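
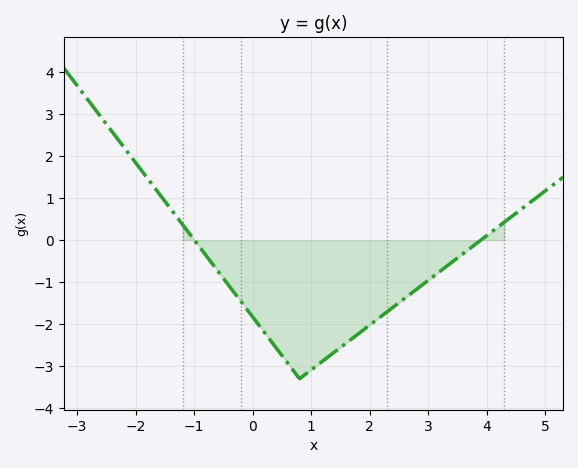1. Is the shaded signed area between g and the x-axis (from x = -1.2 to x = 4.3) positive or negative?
negative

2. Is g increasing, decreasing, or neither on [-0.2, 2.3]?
neither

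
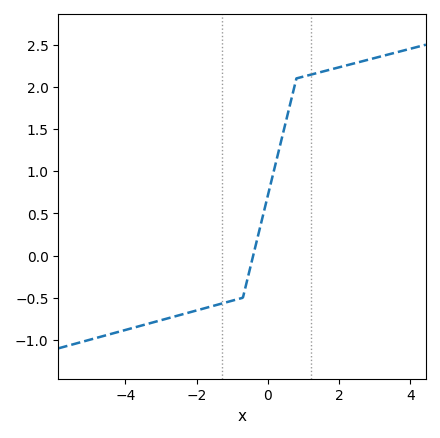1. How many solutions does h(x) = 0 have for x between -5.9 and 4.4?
1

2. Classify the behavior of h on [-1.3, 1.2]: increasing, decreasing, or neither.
increasing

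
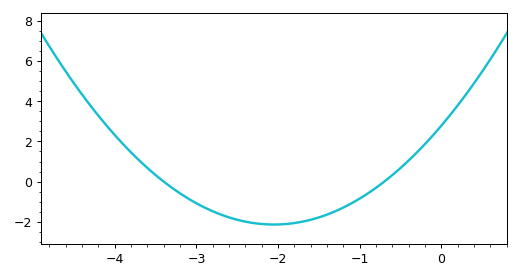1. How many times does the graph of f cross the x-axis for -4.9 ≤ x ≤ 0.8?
2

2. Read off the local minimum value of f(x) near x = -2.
-2.2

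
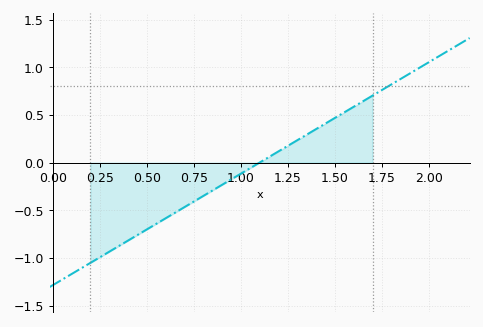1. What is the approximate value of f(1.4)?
0.35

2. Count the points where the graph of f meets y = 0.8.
1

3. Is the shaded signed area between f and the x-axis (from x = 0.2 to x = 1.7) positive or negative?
negative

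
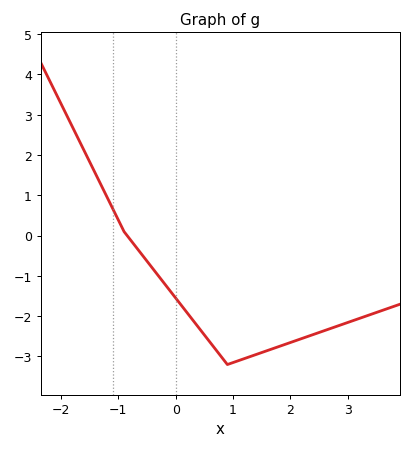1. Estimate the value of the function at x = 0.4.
-2.3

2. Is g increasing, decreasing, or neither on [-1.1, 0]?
decreasing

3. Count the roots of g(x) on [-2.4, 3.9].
1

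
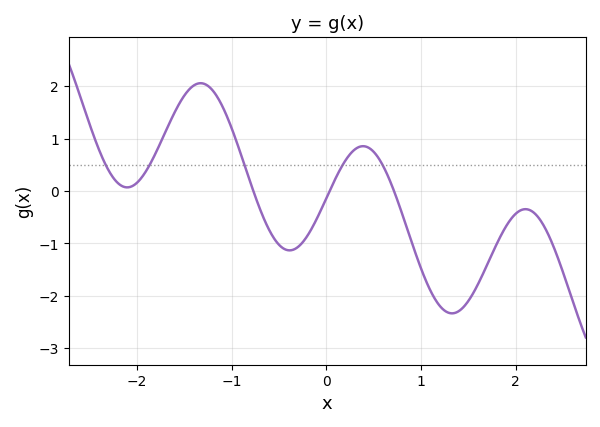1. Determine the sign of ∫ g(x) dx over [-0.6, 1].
negative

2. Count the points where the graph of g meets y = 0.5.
5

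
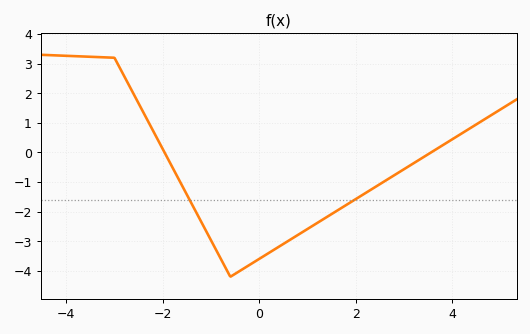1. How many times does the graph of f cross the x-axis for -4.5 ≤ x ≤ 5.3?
2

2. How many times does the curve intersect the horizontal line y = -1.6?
2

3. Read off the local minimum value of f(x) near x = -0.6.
-4.2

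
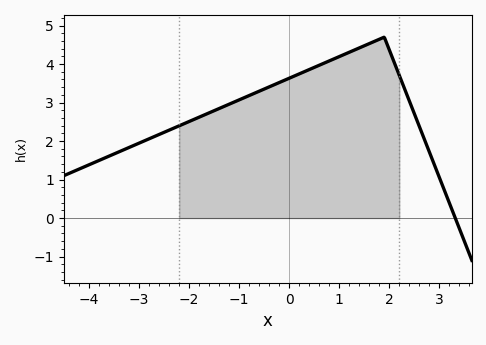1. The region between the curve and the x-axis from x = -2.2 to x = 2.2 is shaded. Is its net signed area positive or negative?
positive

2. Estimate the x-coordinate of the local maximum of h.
1.9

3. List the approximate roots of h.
3.32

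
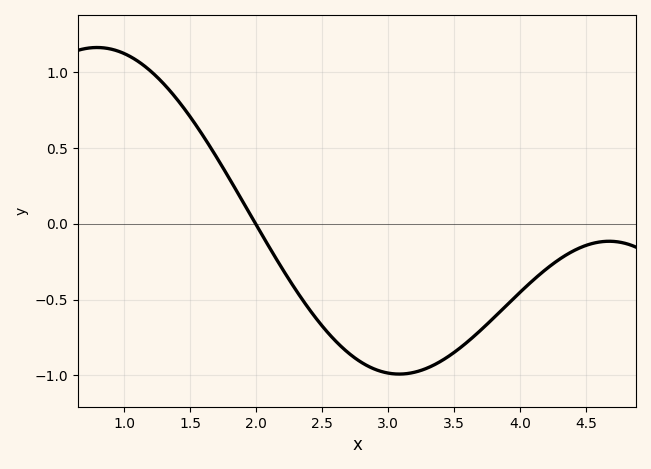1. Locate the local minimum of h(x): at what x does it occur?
3.08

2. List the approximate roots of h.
2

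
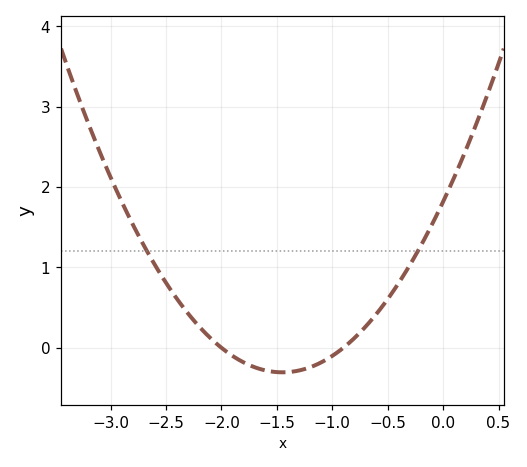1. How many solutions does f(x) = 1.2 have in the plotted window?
2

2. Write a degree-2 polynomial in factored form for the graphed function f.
y = 1.01(x + 2)(x + 0.9)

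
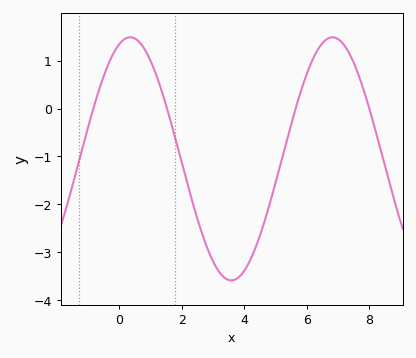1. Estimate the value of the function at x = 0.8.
1.3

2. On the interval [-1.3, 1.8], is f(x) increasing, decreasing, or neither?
neither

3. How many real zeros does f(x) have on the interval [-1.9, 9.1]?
4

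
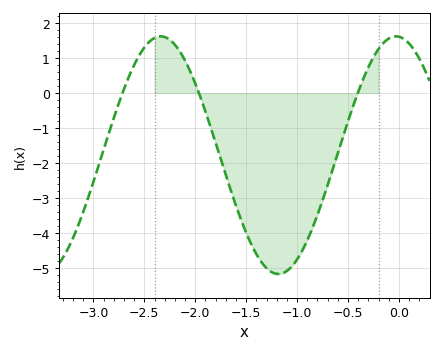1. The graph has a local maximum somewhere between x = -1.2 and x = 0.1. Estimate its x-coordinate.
-0.03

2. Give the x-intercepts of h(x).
-2.71, -1.96, -0.405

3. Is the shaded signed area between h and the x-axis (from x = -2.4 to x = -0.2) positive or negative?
negative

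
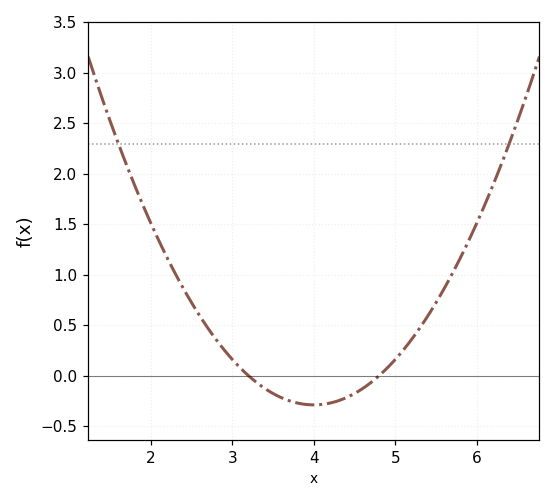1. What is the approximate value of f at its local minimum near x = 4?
-0.288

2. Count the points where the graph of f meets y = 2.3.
2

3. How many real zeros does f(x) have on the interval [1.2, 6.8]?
2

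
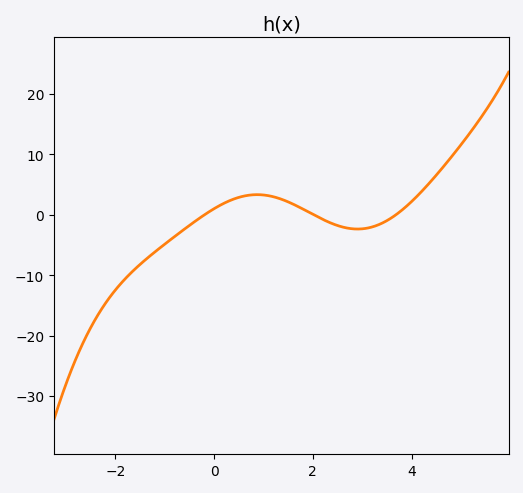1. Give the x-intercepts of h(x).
-0.2, 2, 3.6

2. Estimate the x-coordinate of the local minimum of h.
3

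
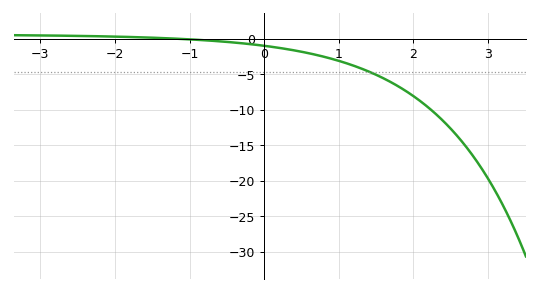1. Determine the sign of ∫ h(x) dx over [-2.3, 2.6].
negative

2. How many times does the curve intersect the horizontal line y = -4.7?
1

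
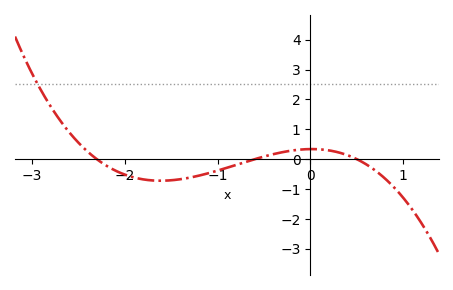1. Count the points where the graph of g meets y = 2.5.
1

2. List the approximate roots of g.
-2.3, -0.6, 0.5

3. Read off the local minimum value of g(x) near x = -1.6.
-0.721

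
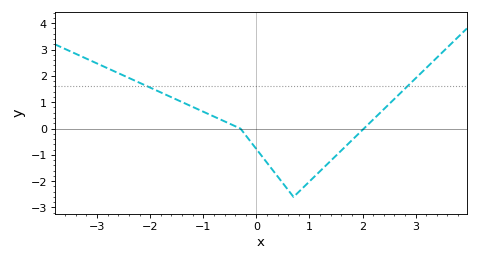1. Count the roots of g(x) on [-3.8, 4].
2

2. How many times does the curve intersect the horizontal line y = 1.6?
2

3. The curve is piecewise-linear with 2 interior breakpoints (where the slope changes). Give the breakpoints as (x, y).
(-0.3, 0); (0.7, -2.6)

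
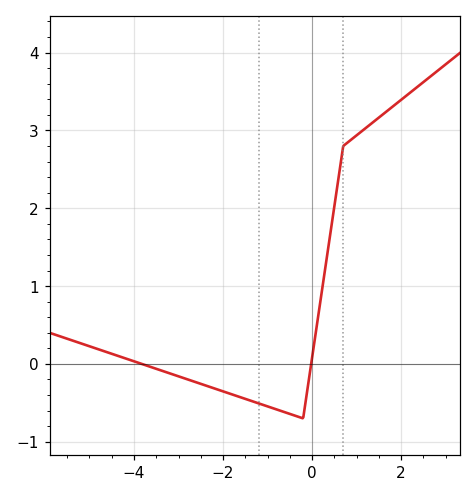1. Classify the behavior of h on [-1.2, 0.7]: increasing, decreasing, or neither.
neither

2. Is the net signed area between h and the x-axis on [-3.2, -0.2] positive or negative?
negative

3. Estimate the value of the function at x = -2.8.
-0.2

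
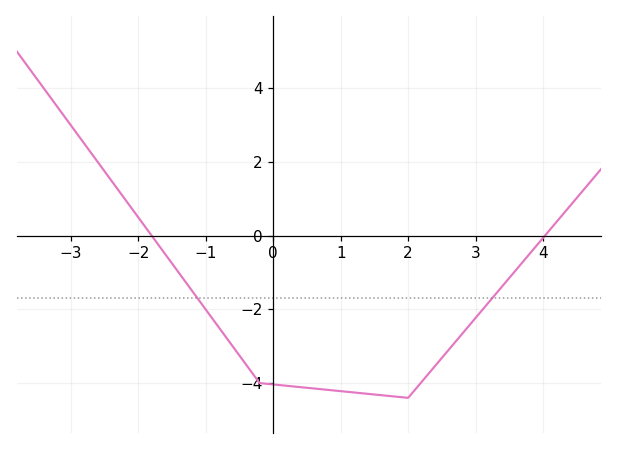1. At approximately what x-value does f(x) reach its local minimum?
2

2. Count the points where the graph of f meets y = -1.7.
2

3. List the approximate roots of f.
-1.8, 4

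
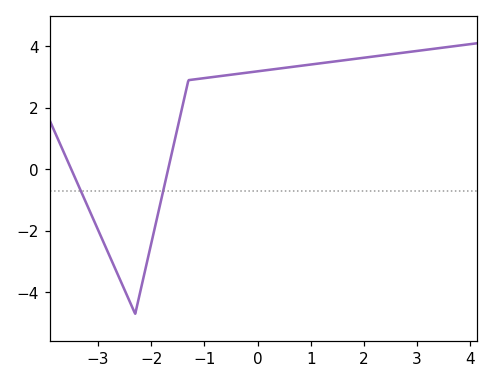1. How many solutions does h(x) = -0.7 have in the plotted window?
2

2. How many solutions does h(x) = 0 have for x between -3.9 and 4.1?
2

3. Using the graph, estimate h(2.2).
3.67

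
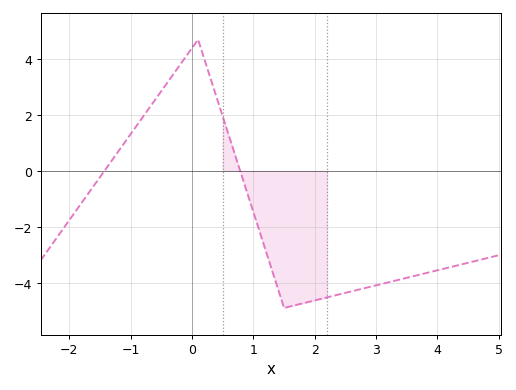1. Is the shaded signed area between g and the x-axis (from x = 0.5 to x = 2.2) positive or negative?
negative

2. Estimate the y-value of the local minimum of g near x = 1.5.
-4.8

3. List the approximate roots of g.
-1.4, 0.8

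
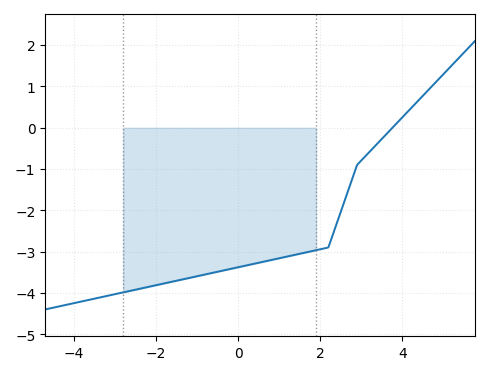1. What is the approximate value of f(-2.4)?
-3.9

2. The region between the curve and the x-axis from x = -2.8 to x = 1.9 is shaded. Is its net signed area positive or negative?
negative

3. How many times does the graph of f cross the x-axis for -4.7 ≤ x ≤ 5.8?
1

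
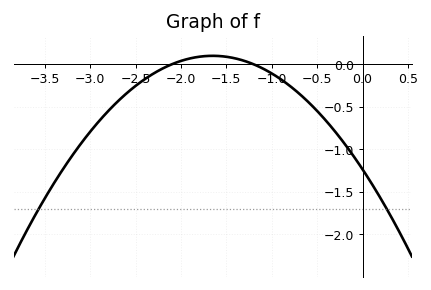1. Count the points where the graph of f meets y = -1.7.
2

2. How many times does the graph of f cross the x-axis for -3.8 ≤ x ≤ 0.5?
2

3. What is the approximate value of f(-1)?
-0.1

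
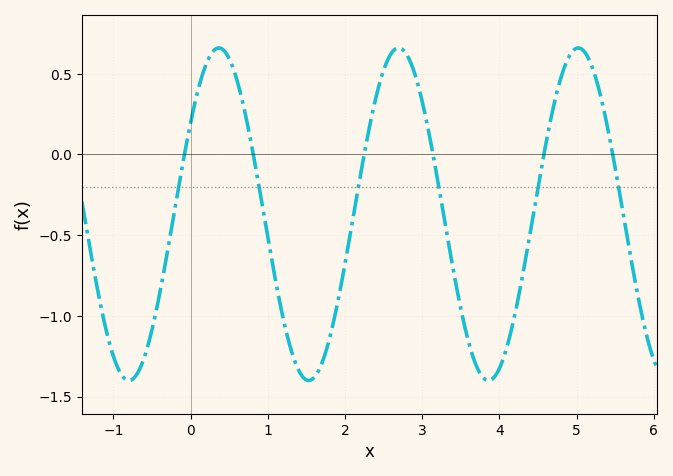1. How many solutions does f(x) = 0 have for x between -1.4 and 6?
6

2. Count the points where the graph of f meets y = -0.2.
6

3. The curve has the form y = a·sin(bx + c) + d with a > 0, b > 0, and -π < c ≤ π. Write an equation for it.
y = 1.03sin(2.7x + 0.58) - 0.37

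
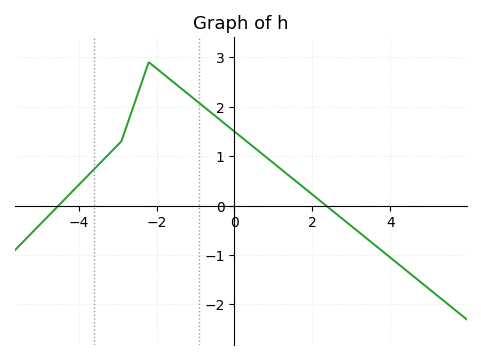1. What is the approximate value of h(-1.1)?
2.2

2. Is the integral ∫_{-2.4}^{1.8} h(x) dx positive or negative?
positive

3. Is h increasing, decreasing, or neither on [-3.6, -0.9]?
neither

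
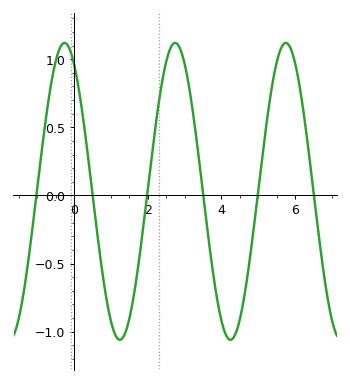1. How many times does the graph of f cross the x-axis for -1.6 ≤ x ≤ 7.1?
6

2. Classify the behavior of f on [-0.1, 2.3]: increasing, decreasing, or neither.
neither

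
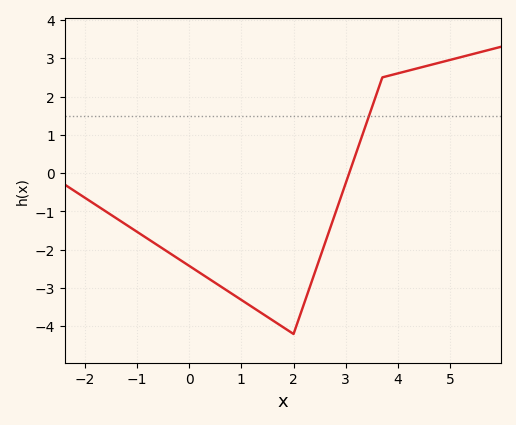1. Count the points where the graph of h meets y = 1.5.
1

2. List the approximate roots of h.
3.07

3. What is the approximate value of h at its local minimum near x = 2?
-4.2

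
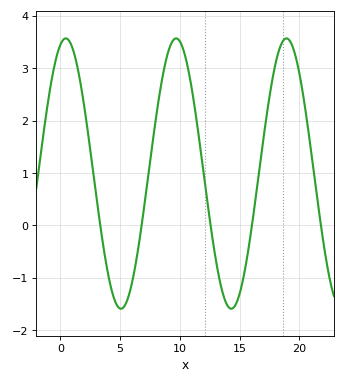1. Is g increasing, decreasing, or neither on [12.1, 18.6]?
neither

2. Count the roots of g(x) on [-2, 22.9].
5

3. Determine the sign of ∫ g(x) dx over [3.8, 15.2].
positive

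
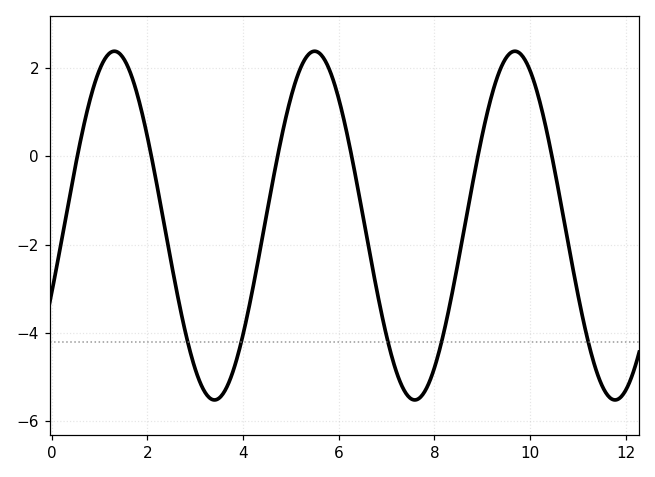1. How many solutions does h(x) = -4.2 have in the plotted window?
5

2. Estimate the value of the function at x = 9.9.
2.2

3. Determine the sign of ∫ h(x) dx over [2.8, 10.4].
negative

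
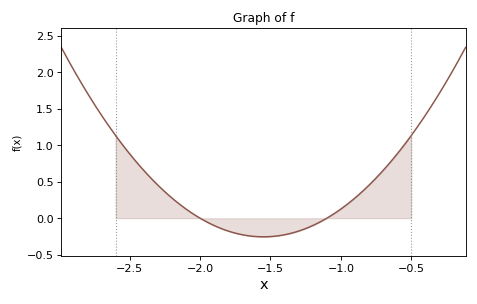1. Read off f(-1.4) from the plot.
-0.25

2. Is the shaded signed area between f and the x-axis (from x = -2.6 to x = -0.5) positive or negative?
positive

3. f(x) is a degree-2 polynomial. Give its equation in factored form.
y = 1.26(x + 2)(x + 1.1)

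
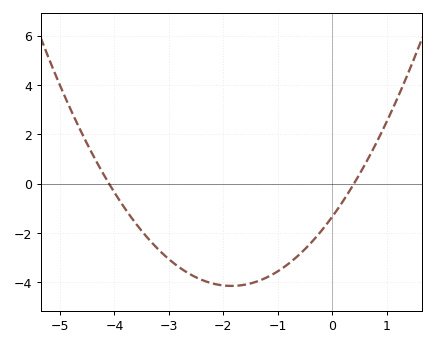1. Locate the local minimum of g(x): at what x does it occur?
-1.85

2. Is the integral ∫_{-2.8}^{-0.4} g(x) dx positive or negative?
negative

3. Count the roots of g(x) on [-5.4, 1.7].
2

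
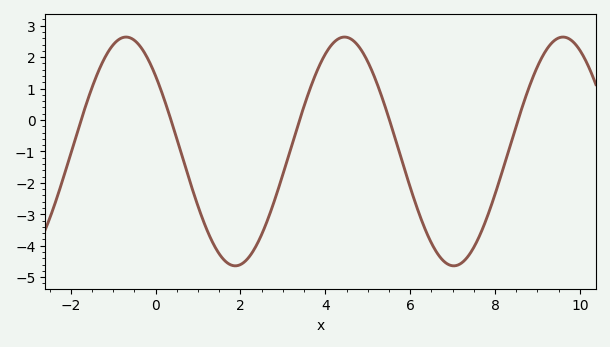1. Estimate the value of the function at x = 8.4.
-0.6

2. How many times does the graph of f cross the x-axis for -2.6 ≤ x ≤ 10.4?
5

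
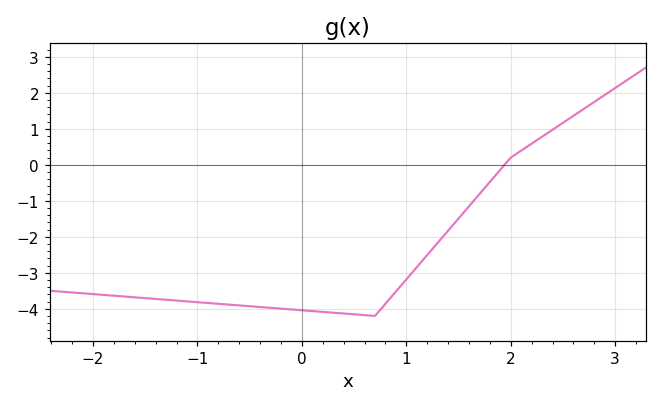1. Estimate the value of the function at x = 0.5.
-4.2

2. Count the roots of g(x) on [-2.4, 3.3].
1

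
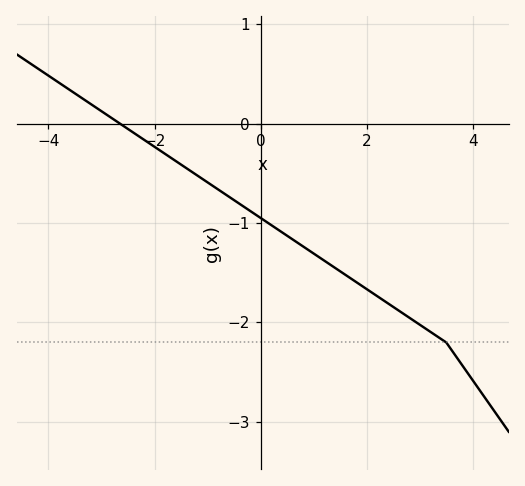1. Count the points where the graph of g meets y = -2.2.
1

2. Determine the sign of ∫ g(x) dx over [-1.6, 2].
negative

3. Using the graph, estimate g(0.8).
-1.23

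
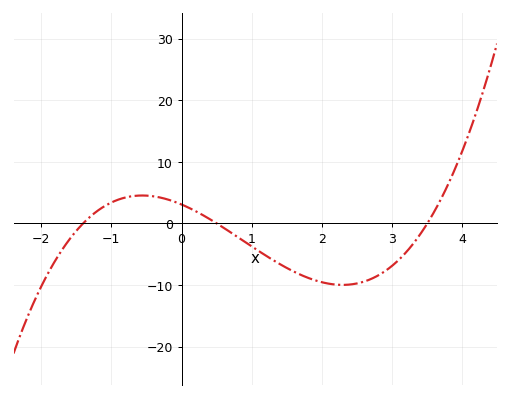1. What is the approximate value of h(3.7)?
4.08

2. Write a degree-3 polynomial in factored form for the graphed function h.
y = 1.25(x + 1.4)(x - 0.5)(x - 3.5)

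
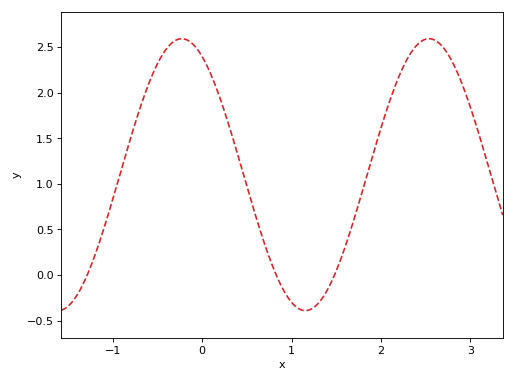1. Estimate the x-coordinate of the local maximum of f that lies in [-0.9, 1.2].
-0.2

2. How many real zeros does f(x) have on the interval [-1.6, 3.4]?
3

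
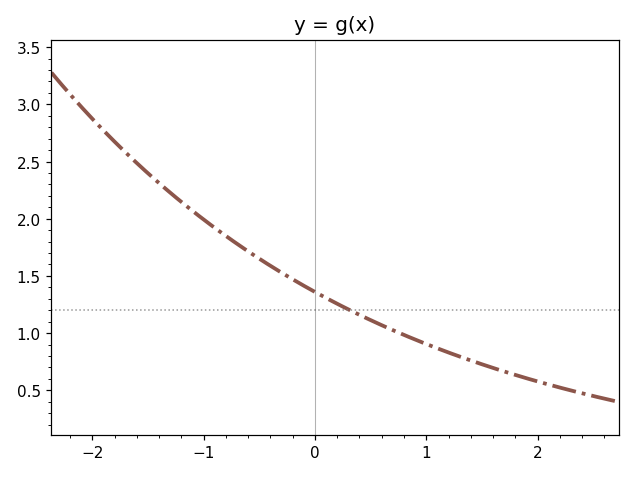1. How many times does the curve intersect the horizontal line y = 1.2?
1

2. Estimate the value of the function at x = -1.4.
2.3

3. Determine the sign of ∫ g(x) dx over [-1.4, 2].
positive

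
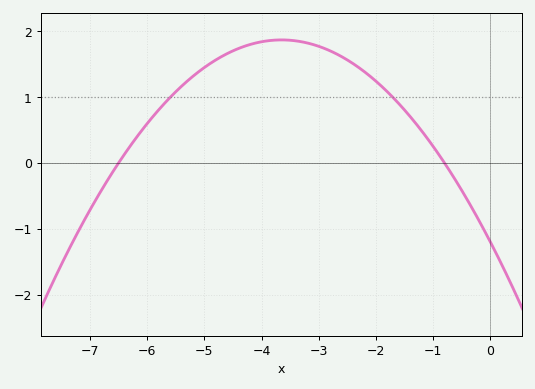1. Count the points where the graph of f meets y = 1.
2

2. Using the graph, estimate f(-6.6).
-0.1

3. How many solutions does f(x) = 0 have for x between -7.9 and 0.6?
2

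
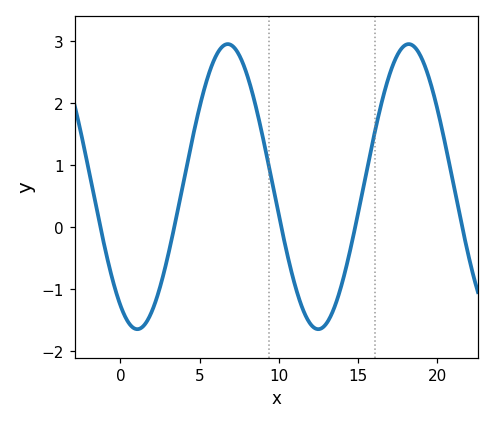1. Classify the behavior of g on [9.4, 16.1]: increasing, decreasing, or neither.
neither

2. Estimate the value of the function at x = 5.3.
2.23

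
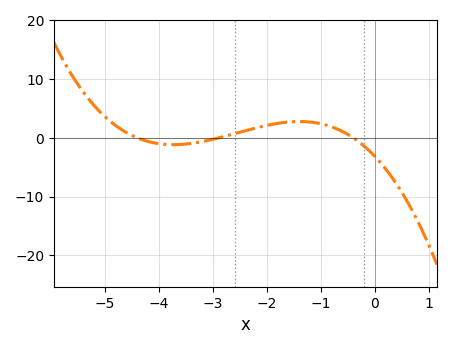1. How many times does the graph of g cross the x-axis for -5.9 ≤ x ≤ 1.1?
3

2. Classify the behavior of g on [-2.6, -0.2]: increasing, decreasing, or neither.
neither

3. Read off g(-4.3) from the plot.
0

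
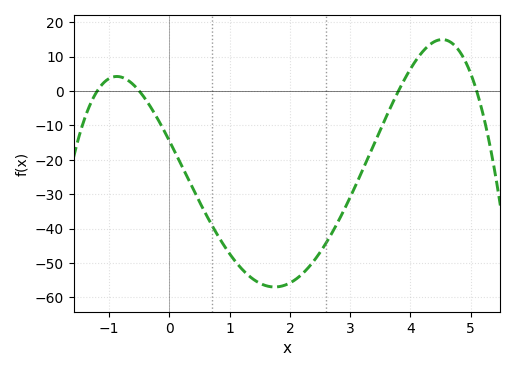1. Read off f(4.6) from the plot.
14.8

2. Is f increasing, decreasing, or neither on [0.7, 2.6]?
neither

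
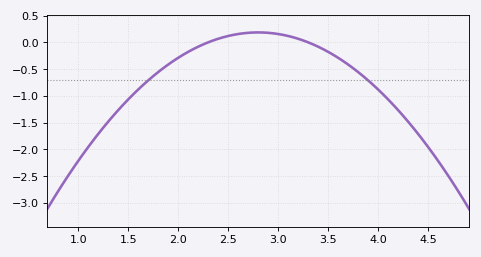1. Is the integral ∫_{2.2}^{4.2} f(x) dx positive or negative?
negative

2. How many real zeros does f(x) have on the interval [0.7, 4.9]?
2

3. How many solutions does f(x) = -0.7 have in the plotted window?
2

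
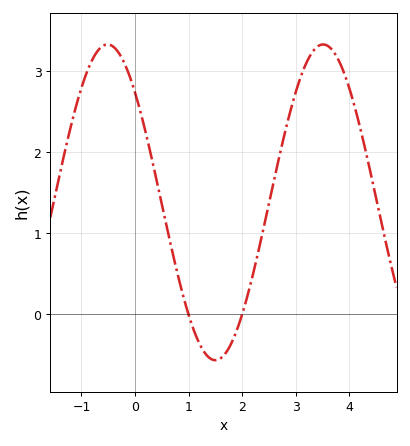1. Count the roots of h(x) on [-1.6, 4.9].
2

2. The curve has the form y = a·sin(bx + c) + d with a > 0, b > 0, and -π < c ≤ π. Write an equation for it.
y = 1.95sin(1.6x + 2.4) + 1.38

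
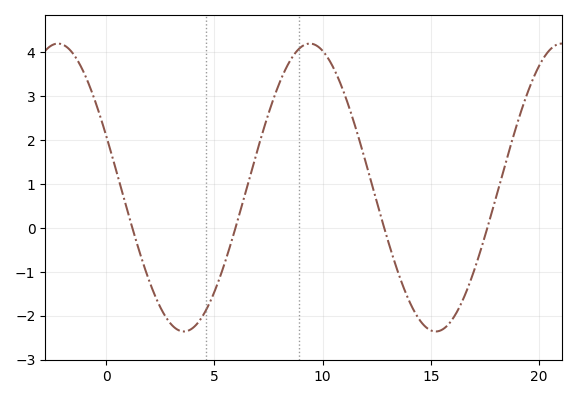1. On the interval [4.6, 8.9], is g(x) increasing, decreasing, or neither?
increasing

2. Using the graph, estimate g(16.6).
-1.5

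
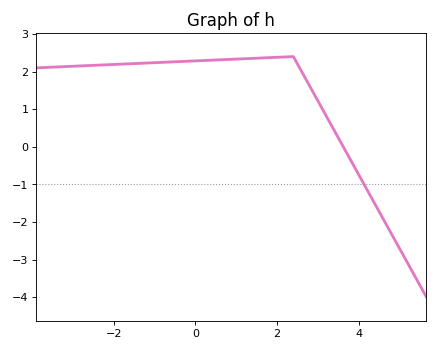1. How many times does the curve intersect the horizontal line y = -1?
1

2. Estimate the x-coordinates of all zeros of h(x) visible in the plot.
3.6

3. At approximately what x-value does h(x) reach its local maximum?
2.4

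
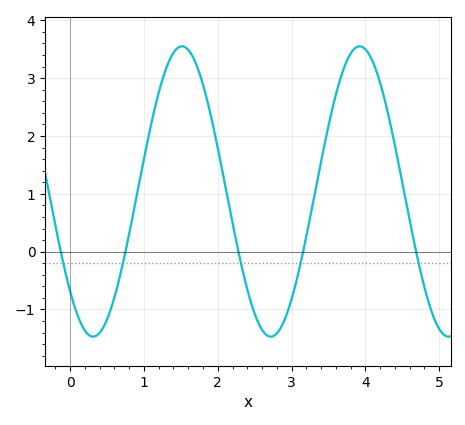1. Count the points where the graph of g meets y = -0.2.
5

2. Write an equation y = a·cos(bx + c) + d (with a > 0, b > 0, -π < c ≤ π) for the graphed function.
y = 2.51cos(2.6x + 2.3) + 1.04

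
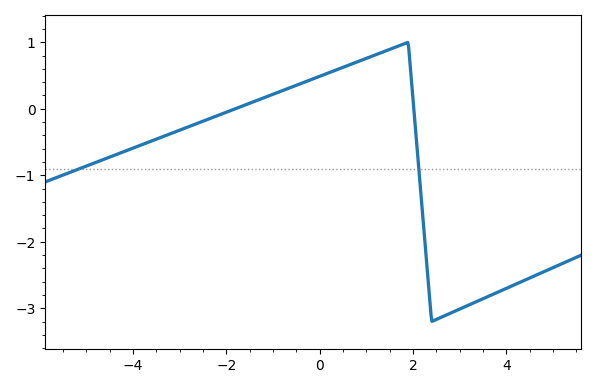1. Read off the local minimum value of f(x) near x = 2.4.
-3.2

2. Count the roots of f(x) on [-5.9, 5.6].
2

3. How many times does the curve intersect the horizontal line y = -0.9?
2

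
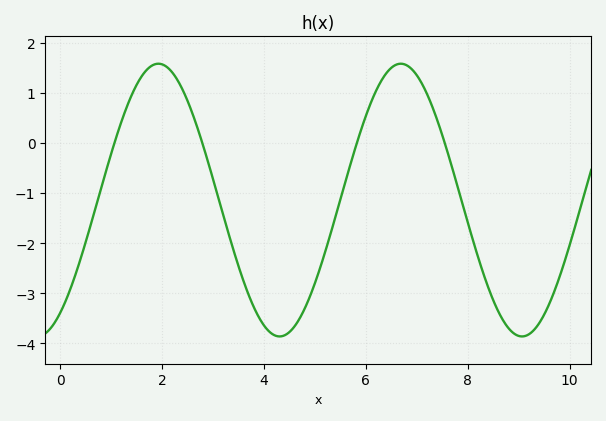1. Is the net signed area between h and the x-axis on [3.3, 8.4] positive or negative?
negative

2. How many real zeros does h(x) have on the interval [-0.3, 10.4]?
4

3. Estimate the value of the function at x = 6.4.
1.4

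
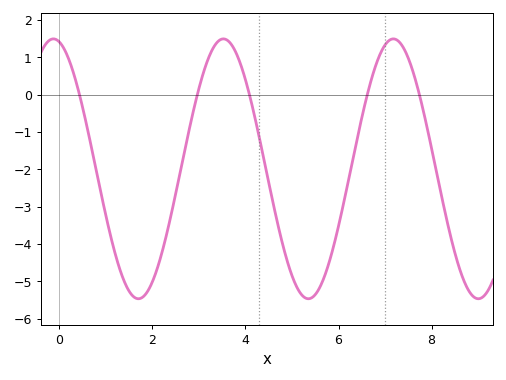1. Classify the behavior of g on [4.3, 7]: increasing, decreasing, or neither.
neither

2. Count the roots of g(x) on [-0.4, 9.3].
5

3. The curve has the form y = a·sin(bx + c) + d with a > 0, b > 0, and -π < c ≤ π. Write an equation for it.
y = 3.48sin(1.7x + 1.8) - 1.99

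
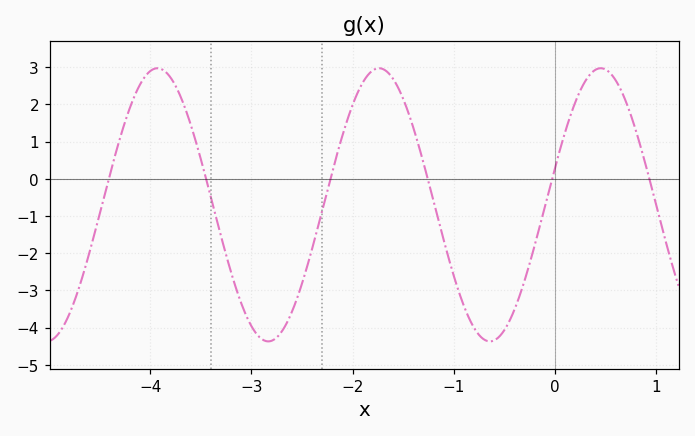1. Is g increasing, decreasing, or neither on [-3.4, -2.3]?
neither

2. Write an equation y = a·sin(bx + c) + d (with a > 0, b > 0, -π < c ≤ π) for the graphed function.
y = 3.67sin(2.9x + 0.28) - 0.7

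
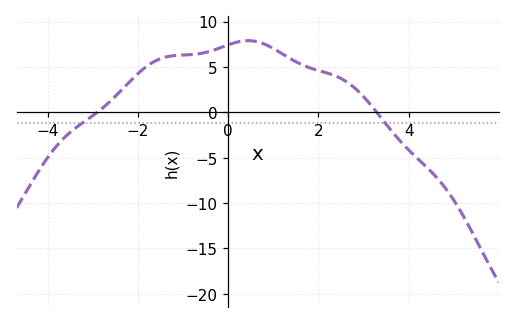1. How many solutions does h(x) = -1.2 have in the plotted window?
2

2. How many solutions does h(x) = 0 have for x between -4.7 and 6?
2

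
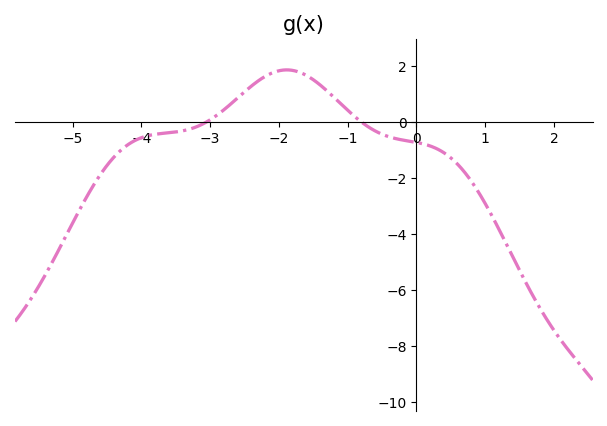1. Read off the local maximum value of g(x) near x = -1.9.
1.87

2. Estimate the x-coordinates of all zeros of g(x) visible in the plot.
-3.06, -0.799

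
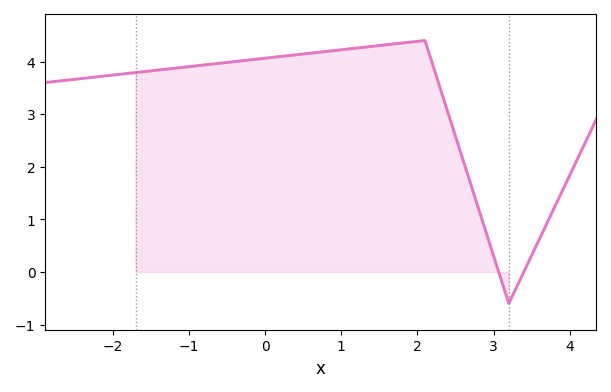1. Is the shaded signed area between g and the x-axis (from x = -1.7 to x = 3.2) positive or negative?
positive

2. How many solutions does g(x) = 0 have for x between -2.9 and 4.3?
2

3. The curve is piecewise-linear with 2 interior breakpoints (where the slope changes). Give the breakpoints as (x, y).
(2.1, 4.4); (3.2, -0.6)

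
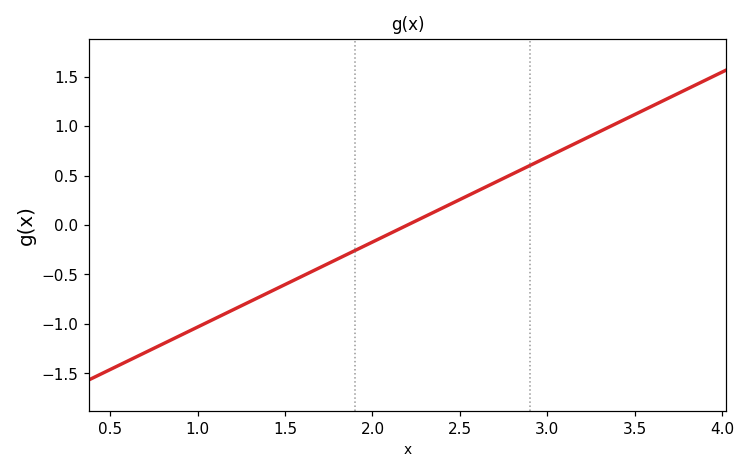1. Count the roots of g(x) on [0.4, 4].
1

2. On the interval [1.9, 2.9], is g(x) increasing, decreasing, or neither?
increasing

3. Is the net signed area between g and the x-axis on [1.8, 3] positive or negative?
positive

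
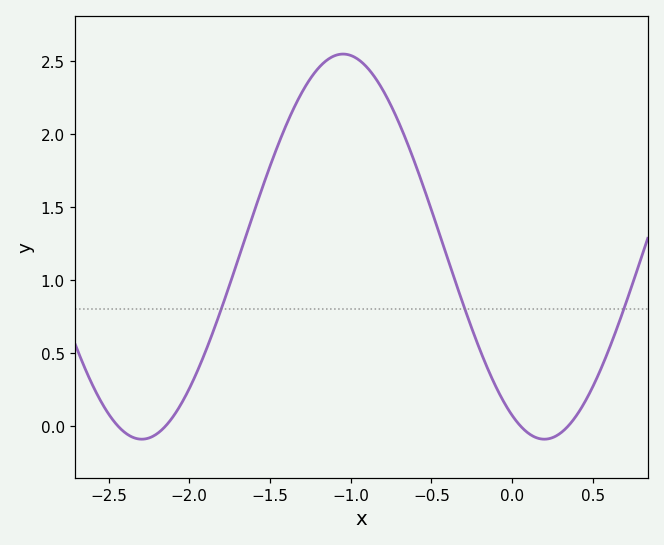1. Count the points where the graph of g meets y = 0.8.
3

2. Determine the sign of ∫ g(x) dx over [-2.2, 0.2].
positive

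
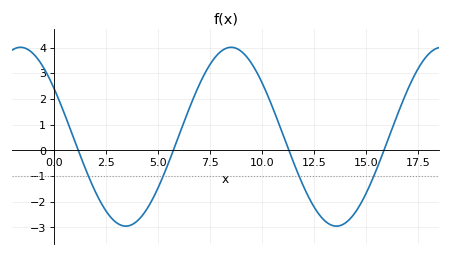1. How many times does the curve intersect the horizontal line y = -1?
4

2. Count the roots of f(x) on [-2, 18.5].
4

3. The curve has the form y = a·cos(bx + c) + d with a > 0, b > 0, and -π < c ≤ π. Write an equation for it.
y = 3.48cos(0.62x + 1) + 0.53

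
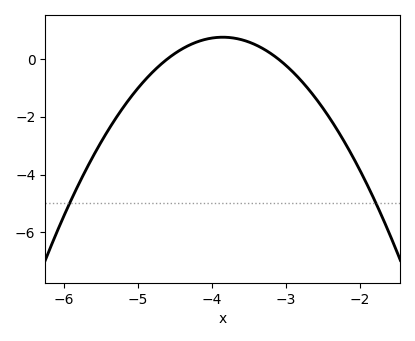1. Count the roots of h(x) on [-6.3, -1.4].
2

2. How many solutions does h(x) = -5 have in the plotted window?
2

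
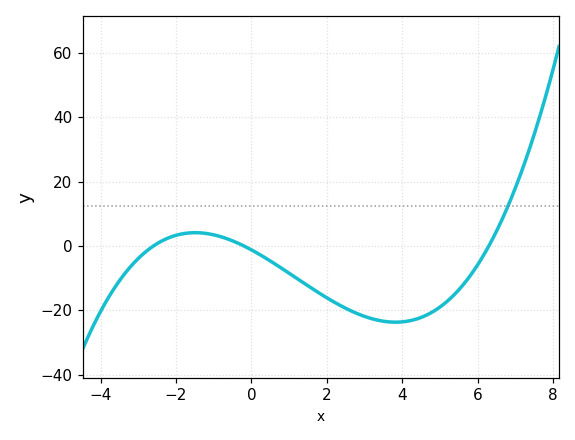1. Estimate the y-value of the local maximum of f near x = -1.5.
4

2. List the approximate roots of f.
-2.6, -0.2, 6.2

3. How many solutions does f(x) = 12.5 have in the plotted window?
1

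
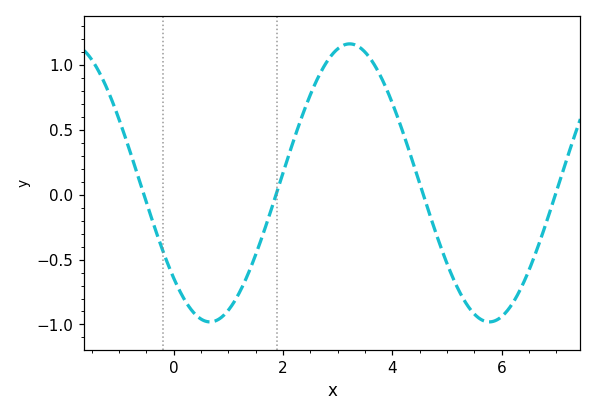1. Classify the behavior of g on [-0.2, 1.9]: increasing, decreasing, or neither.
neither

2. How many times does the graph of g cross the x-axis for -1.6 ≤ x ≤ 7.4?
4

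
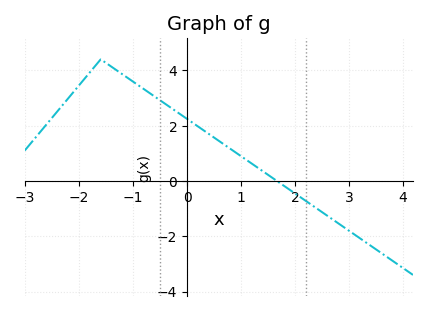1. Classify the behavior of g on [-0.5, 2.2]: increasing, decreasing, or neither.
decreasing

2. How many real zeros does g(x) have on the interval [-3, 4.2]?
1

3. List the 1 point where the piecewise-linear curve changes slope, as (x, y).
(-1.6, 4.4)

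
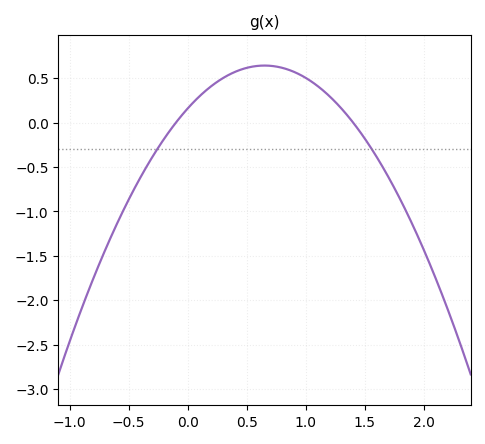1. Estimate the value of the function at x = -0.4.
-0.6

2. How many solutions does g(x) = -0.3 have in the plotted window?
2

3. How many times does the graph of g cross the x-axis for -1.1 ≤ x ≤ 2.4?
2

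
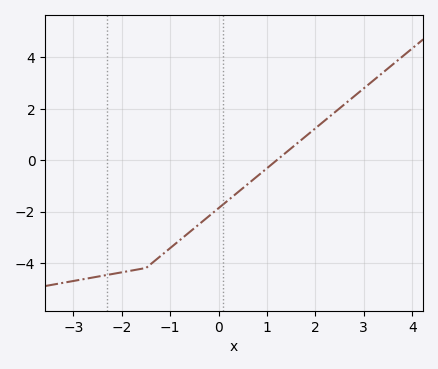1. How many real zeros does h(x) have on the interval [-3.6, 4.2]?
1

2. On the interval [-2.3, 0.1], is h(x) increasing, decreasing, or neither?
increasing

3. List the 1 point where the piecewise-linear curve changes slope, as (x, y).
(-1.5, -4.2)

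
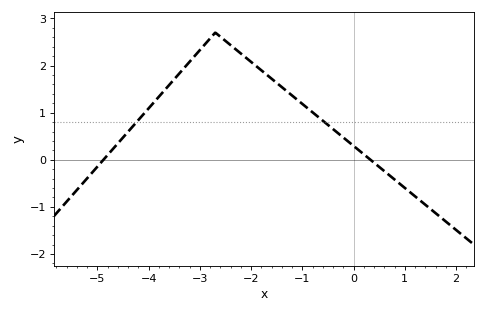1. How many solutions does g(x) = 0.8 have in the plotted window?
2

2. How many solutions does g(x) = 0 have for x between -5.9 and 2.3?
2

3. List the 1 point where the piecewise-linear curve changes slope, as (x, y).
(-2.7, 2.7)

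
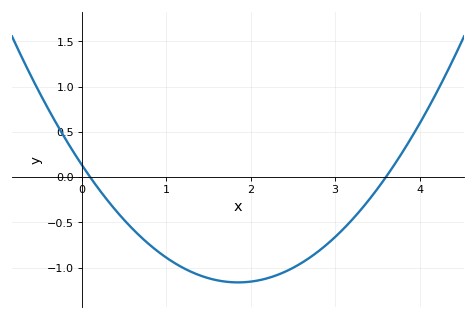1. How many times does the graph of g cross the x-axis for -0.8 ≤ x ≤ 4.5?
2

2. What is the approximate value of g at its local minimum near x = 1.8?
-1.16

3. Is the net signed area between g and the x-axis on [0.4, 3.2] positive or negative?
negative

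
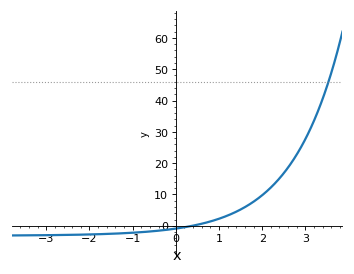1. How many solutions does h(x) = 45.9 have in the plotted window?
1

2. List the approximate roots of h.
0.384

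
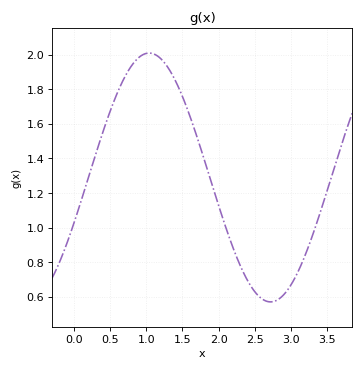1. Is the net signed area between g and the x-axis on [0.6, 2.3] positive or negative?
positive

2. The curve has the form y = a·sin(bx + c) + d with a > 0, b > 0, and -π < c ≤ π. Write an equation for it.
y = 0.72sin(1.9x - 0.37) + 1.29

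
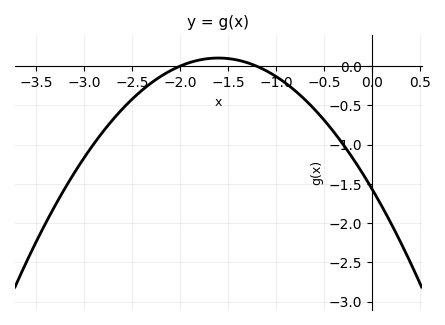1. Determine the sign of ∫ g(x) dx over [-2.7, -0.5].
negative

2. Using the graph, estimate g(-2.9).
-0.994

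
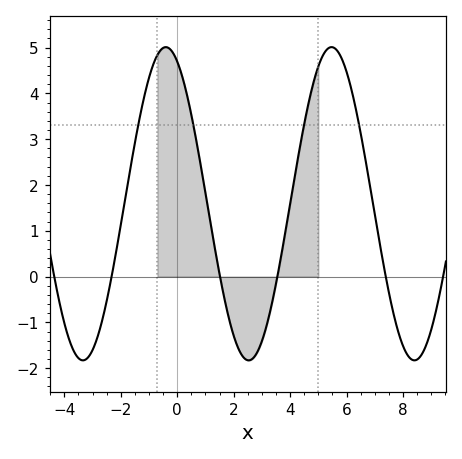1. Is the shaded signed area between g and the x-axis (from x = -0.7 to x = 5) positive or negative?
positive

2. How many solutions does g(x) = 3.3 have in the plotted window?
4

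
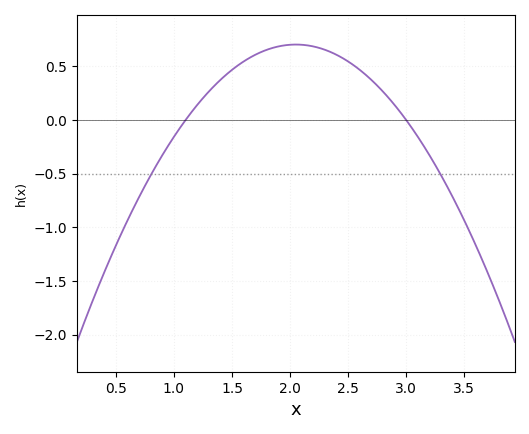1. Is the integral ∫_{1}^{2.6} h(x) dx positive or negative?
positive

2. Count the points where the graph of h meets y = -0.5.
2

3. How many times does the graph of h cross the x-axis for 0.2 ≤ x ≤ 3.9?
2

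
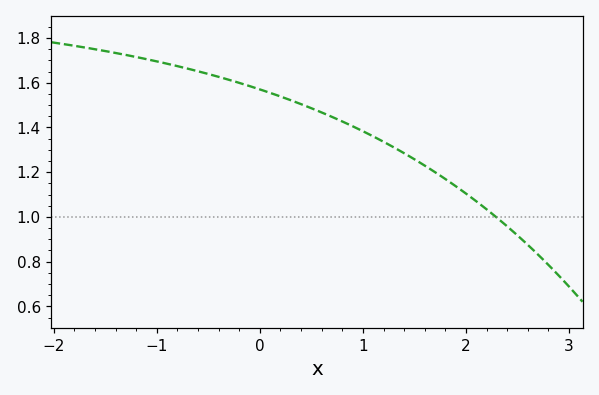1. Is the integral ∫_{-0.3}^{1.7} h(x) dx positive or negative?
positive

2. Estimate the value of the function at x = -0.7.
1.66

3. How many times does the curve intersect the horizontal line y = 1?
1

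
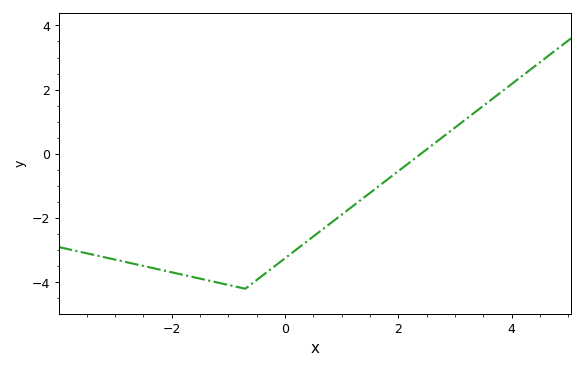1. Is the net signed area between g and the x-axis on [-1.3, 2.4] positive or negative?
negative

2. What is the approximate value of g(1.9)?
-0.6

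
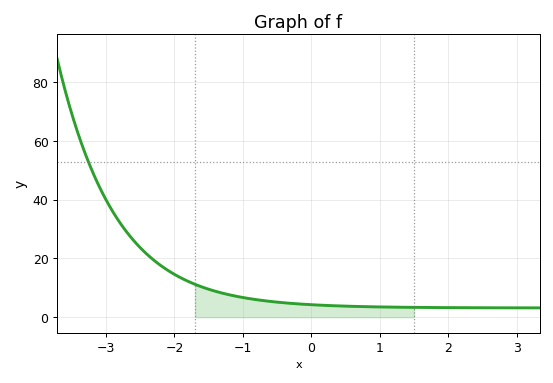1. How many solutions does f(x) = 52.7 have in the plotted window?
1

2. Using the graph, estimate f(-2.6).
26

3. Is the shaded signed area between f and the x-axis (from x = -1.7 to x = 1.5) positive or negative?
positive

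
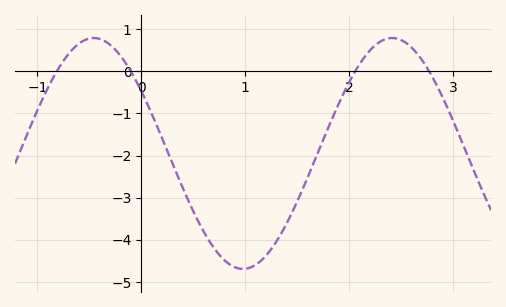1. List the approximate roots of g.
-0.8, -0.1, 2.1, 2.8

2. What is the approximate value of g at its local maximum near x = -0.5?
0.8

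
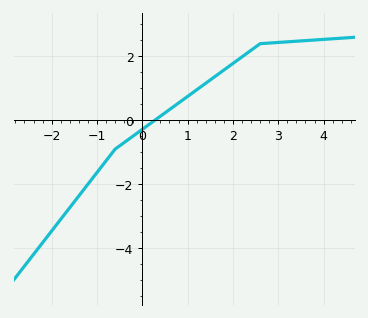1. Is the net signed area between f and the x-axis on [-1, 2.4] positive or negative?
positive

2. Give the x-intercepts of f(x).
0.273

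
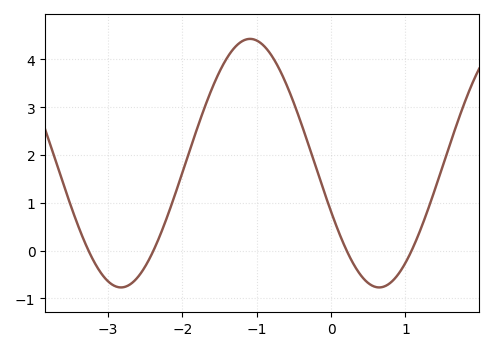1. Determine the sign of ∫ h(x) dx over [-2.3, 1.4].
positive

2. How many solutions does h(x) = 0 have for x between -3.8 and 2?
4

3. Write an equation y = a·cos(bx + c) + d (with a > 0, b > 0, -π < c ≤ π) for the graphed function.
y = 2.6cos(1.8x + 2) + 1.83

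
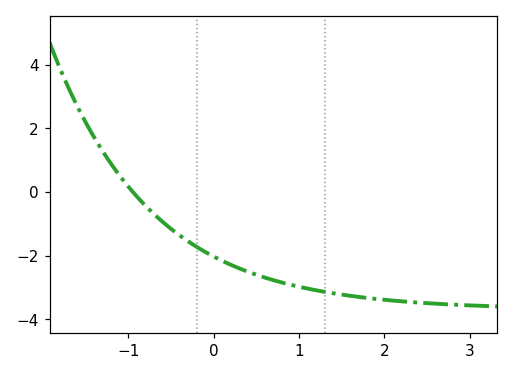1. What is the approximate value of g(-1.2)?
0.876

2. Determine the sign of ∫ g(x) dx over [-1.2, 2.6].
negative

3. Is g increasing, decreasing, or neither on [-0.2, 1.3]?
decreasing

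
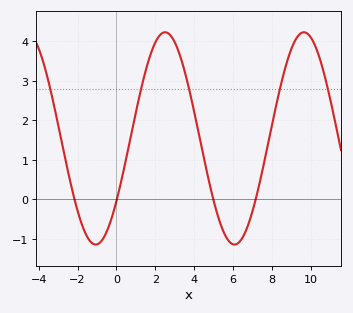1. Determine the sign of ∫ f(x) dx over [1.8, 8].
positive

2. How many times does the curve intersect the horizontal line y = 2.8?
5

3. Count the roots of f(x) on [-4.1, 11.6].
4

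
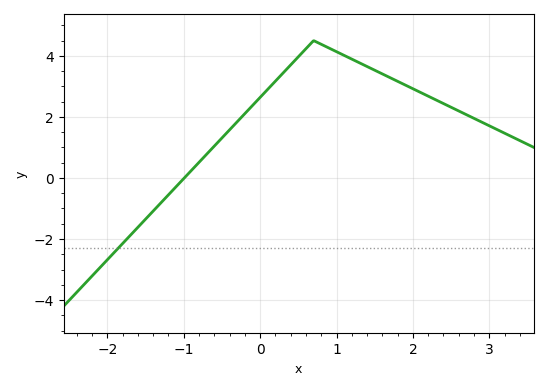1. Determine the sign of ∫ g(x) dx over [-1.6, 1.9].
positive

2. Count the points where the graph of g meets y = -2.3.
1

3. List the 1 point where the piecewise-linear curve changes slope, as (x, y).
(0.7, 4.5)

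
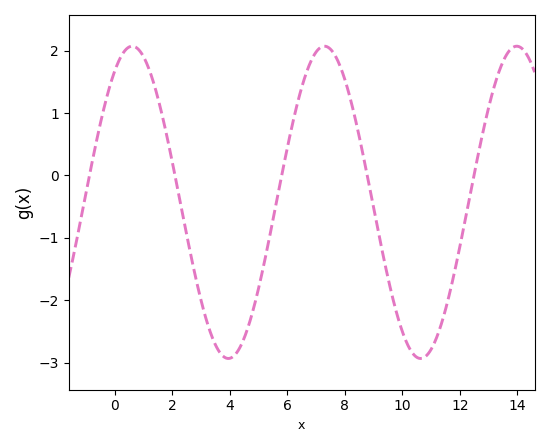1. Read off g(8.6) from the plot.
0.402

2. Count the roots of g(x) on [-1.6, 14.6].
5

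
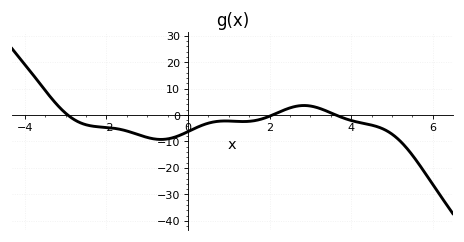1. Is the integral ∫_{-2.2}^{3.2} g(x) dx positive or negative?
negative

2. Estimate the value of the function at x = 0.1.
-6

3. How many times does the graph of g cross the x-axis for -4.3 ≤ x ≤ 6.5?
3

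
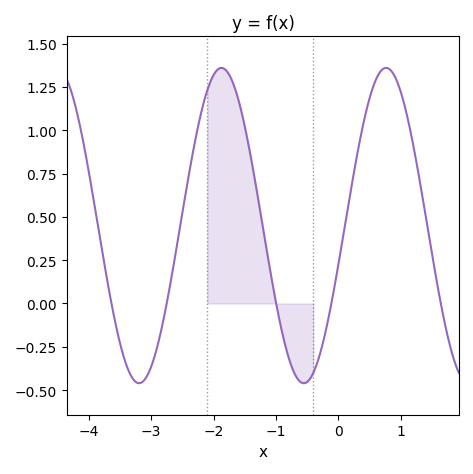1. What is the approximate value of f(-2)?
1.3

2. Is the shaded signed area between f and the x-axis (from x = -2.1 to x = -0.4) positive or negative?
positive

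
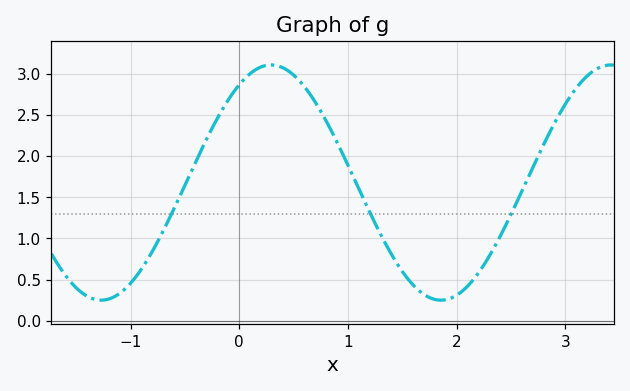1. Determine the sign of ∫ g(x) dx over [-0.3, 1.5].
positive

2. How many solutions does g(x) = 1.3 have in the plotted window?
3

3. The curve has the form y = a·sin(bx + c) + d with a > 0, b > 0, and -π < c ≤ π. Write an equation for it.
y = 1.43sin(2x + 0.98) + 1.68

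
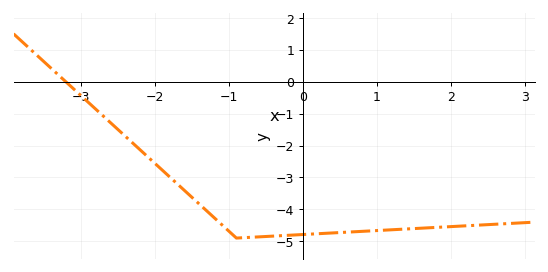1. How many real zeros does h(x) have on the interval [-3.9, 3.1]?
1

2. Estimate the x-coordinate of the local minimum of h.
-0.9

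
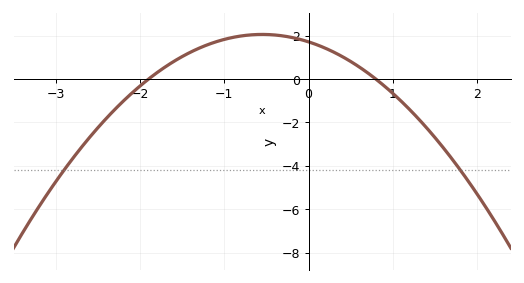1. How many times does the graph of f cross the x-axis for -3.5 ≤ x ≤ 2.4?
2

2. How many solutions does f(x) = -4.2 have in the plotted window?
2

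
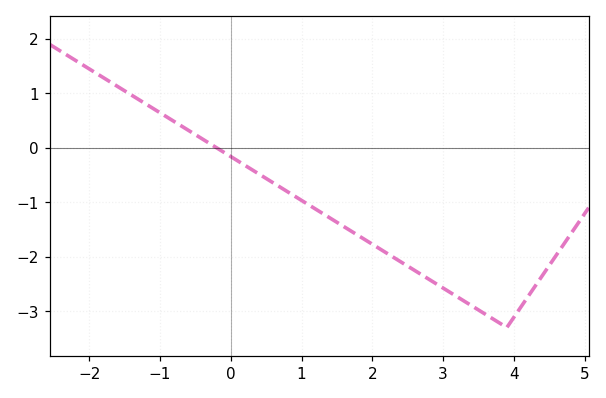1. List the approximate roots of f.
-0.2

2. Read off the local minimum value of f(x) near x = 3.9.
-3.3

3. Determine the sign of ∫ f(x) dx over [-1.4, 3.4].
negative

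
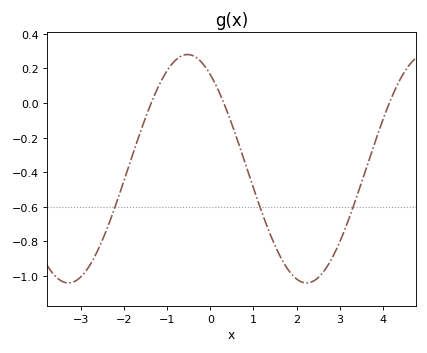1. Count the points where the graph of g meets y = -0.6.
3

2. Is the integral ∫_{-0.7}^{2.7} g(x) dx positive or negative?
negative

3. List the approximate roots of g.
-1.4, 0.4, 4.2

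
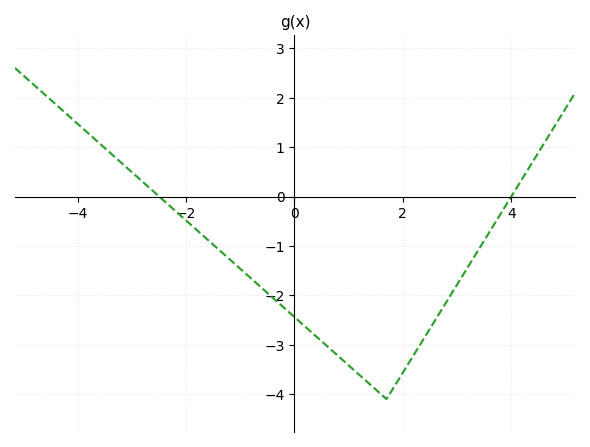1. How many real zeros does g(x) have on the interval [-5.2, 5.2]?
2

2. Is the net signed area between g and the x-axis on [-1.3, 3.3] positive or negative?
negative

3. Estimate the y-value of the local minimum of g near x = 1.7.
-4.1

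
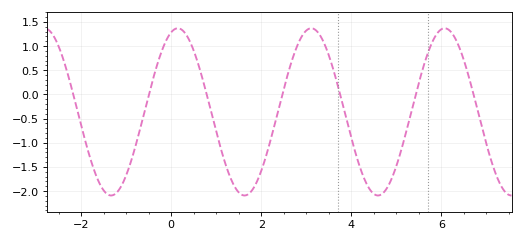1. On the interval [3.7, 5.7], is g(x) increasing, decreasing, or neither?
neither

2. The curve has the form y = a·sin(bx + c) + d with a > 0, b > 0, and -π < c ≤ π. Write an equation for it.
y = 1.73sin(2.12x + 1.26) - 0.36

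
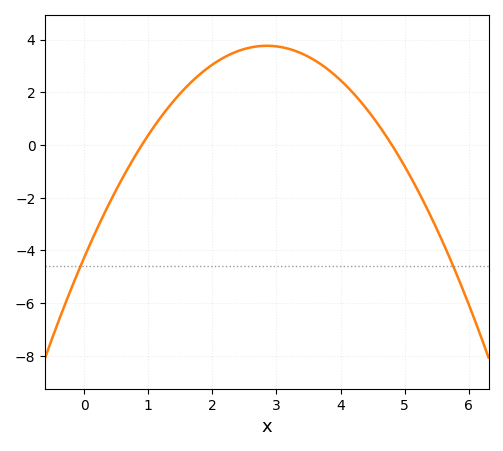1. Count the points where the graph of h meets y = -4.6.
2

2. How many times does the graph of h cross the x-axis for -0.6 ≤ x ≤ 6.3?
2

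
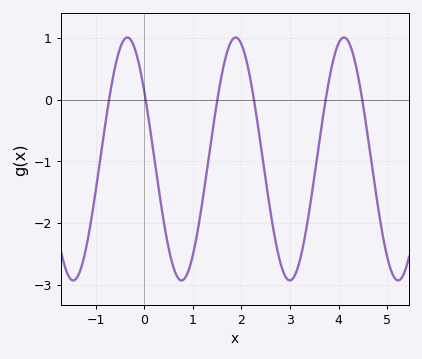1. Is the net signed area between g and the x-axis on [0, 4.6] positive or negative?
negative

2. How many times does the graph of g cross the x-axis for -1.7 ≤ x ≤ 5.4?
6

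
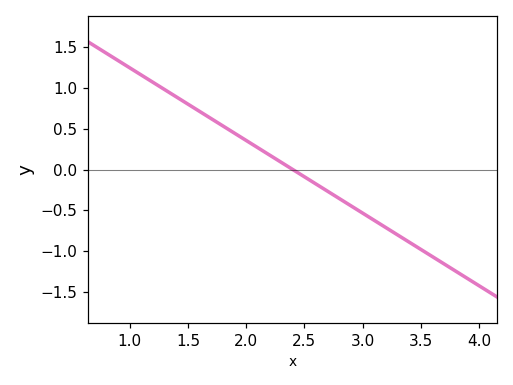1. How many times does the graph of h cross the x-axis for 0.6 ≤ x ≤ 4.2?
1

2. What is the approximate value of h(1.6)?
0.712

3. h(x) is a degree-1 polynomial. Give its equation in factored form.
y = -0.89(x - 2.4)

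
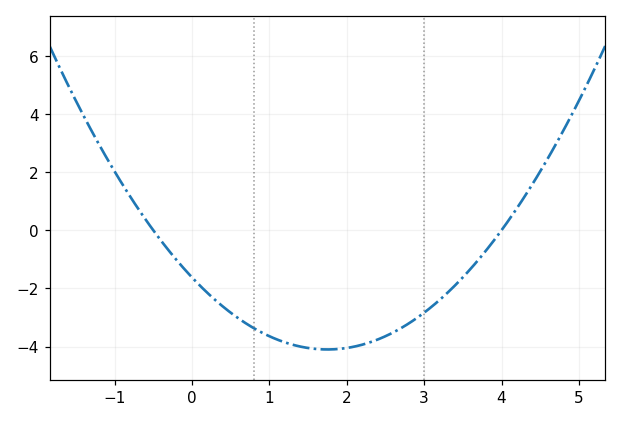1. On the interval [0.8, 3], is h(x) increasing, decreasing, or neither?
neither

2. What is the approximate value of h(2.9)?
-3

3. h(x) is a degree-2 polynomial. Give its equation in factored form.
y = 0.81(x + 0.5)(x - 4)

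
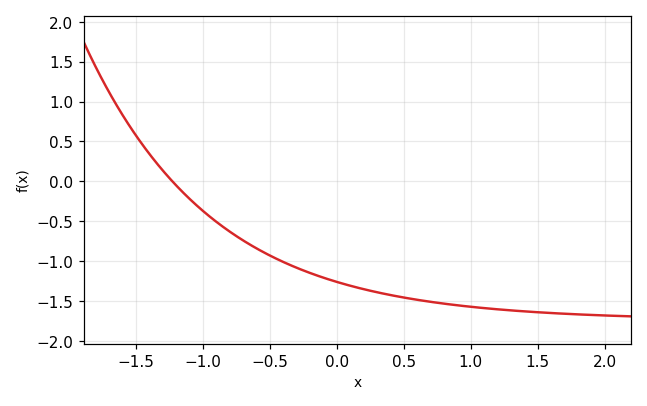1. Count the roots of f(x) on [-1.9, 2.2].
1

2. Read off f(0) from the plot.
-1.25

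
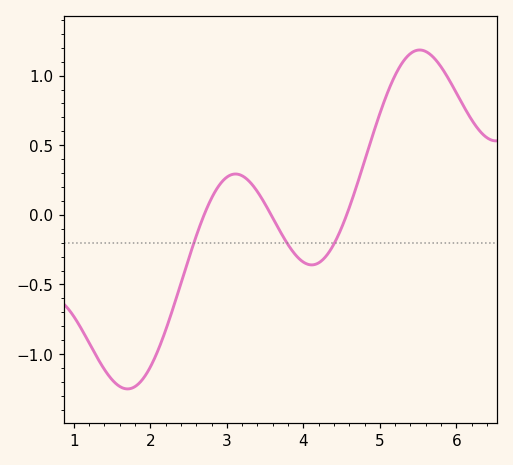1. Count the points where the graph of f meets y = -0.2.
3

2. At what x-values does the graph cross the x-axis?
2.7, 3.58, 4.57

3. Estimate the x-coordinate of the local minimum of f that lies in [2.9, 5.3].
4.11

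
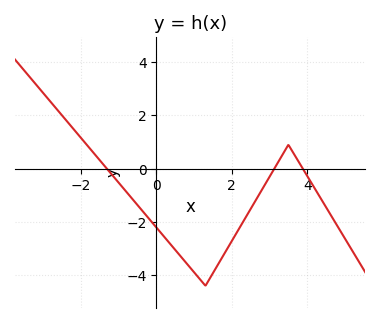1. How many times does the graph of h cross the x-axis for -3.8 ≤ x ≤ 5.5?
3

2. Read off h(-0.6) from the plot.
-1.21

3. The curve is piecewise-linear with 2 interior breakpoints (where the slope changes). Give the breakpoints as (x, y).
(1.3, -4.4); (3.5, 0.9)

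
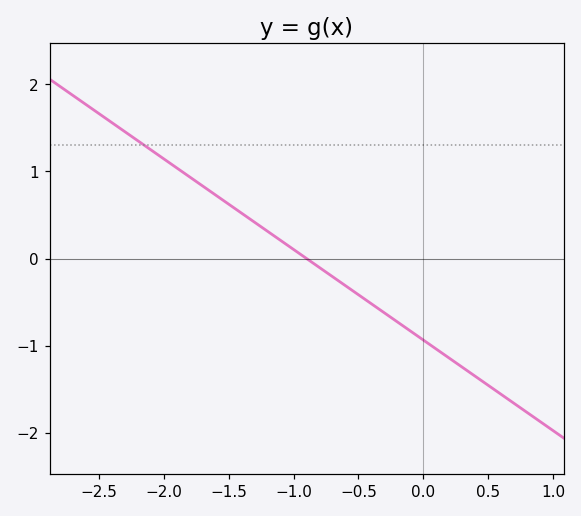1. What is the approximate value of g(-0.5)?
-0.4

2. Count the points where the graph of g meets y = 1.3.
1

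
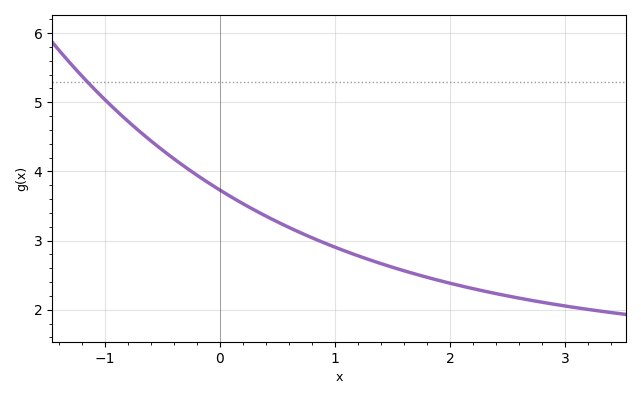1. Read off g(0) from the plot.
3.73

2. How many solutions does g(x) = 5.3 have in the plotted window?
1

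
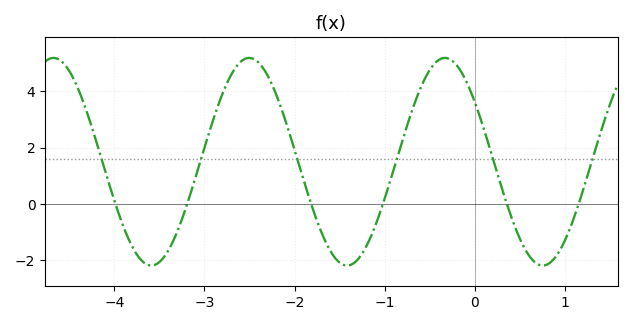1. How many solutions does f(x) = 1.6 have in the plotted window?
6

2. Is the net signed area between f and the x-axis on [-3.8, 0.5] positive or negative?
positive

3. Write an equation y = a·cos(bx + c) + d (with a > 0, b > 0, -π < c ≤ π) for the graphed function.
y = 3.68cos(2.9x + 0.95) + 1.5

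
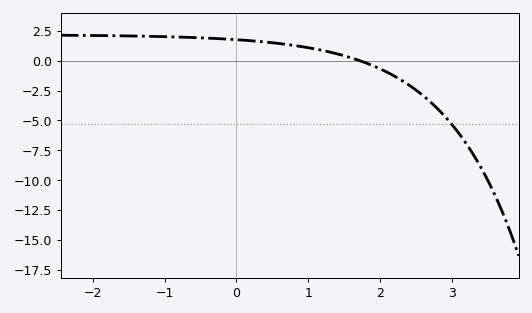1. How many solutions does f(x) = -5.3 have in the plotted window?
1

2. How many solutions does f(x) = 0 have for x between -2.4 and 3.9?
1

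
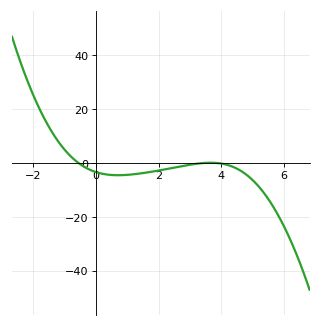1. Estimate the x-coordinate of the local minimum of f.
0.707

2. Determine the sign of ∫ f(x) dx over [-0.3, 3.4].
negative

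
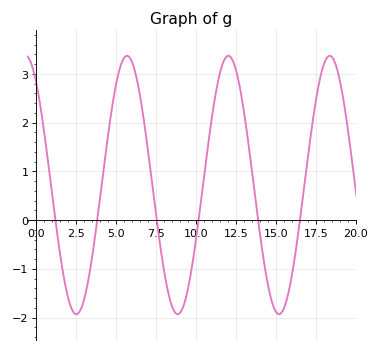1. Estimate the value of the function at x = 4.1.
0.735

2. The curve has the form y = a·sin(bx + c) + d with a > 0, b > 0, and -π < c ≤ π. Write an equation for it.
y = 2.65sin(0.99x + 2.23) + 0.72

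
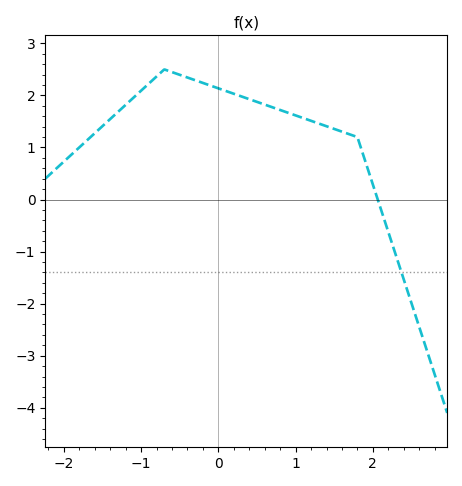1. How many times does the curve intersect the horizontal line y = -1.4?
1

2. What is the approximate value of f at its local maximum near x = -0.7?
2.5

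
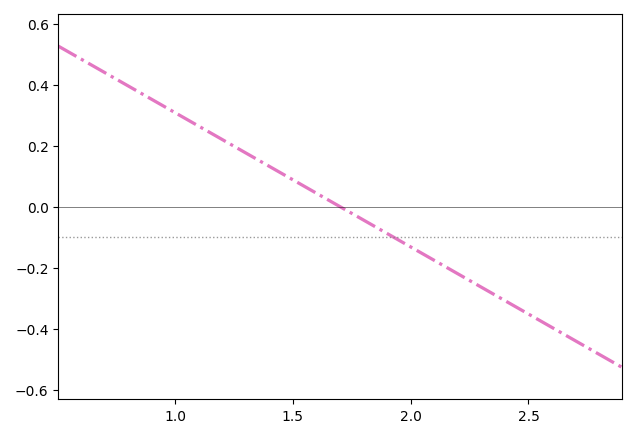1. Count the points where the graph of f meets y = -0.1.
1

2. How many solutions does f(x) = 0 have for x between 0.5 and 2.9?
1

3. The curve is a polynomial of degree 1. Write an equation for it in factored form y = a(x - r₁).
y = -0.44(x - 1.7)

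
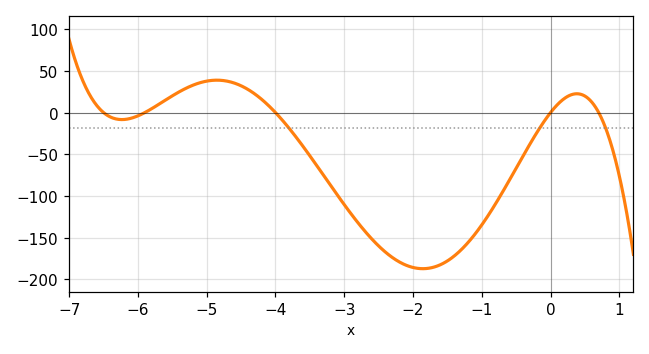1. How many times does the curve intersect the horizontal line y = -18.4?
3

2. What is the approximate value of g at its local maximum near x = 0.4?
22.6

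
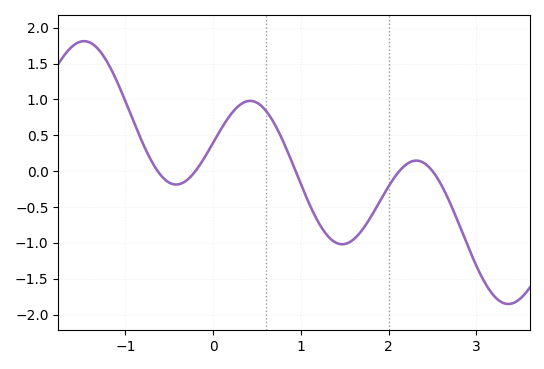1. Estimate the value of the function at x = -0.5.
-0.15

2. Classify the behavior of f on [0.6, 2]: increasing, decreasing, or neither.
neither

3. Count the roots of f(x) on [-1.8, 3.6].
5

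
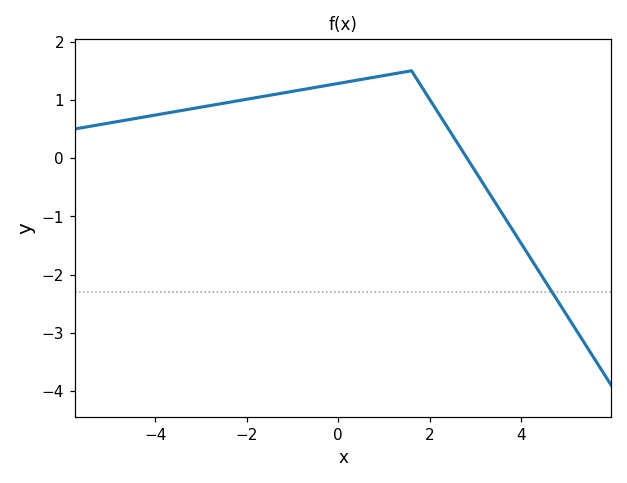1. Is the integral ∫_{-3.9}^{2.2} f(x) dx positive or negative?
positive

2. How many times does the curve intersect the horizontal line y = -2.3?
1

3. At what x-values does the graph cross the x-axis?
2.81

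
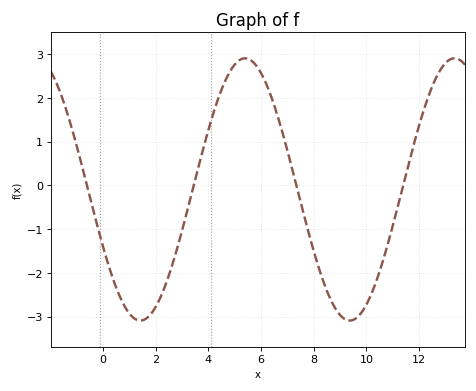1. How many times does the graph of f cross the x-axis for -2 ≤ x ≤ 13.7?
4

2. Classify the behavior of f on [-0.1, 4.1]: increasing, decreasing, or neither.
neither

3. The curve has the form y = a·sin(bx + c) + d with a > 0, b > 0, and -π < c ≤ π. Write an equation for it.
y = 3sin(0.79x - 2.7) - 0.09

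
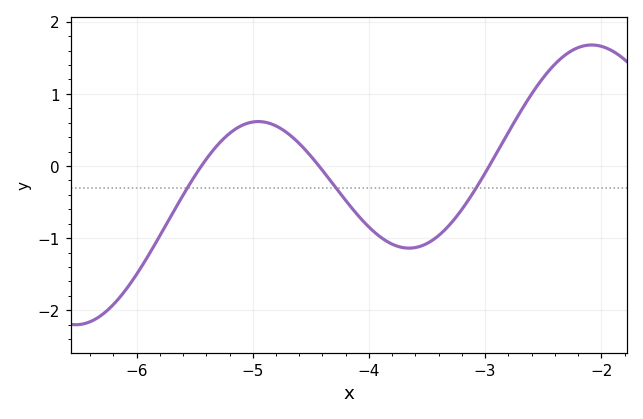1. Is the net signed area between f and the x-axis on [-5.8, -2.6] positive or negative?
negative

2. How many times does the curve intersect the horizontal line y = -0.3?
3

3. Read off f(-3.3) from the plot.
-0.804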